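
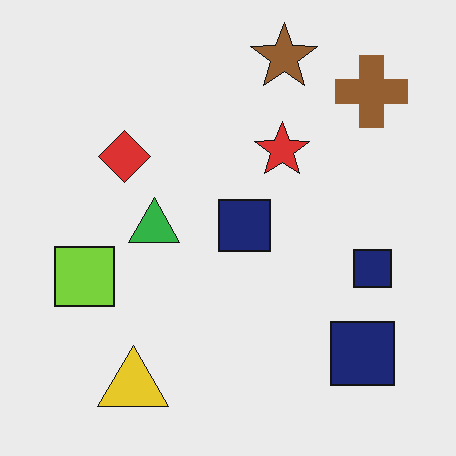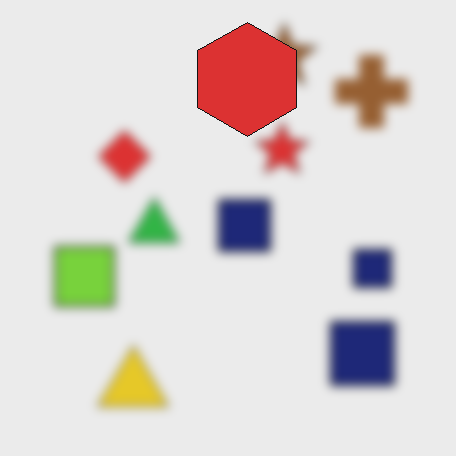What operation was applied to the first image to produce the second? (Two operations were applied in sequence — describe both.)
The second image is the first heavily blurred, then overlaid with an additional red hexagon.

Shape edges and outlines are uniformly softened across the whole image. A red hexagon appears in the second image that is absent from the first.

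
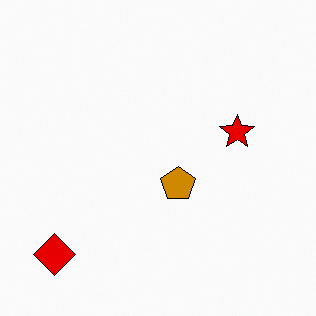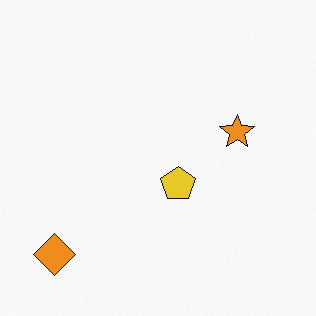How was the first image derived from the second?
The image was given much higher contrast.

Tones are pushed away from mid-grey across the whole image — a global contrast change.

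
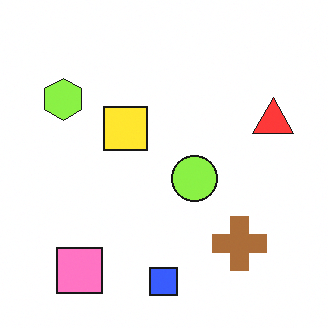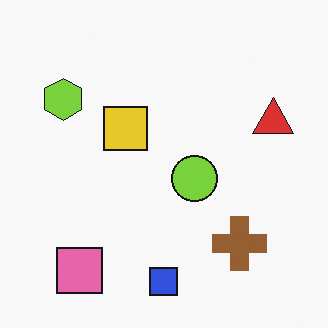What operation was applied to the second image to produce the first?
This is the original image brightened a little.

Every pixel — background and shapes alike — is uniformly brightened.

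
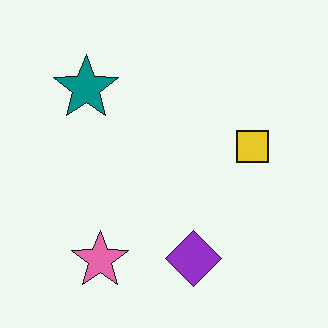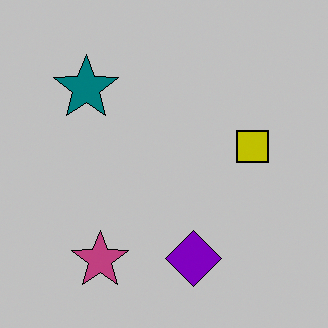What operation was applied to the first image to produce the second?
The second image is the first heavily posterized to just a handful of flat colors.

Each flat color has snapped to a coarser quantized level — most visibly, the near-white background has dropped to a flat grey.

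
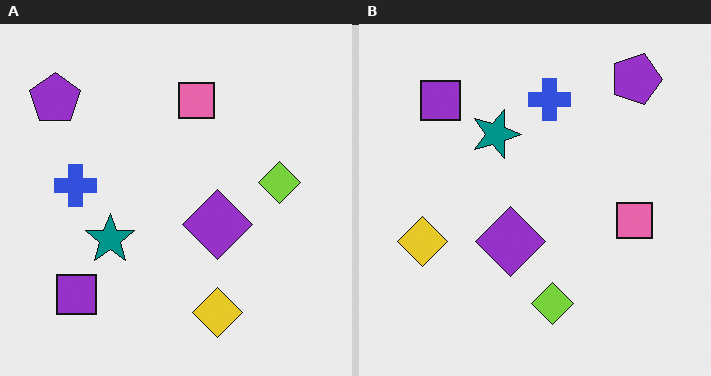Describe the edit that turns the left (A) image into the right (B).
It was rotated 90° clockwise.

The purple pentagon sits in the top-left of the left (A) image and the top-right of the right (B) — consistent with a whole-image 90° clockwise rotation.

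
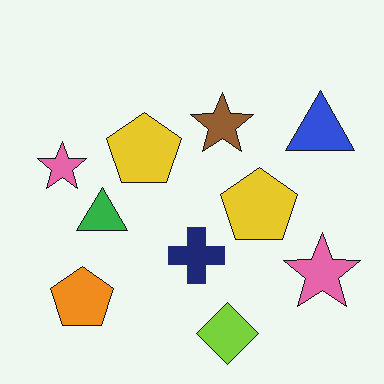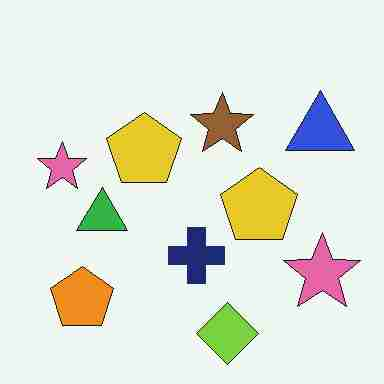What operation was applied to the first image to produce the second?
It was degraded with heavy JPEG compression.

Blocky 8×8 compression artifacts appear around shape edges and the flat background shows ringing — characteristic JPEG degradation.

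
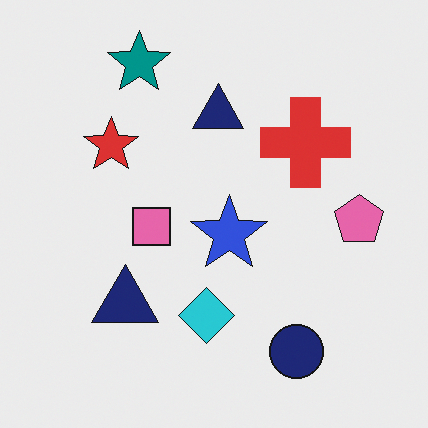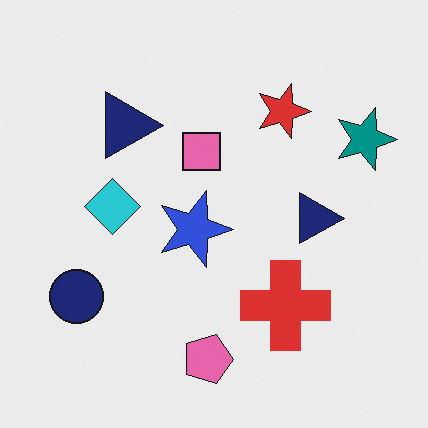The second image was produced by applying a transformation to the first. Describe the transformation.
The second image is the first rotated 90° clockwise.

The teal star sits in the top-left of the first image and the top-right of the second — consistent with a whole-image 90° clockwise rotation.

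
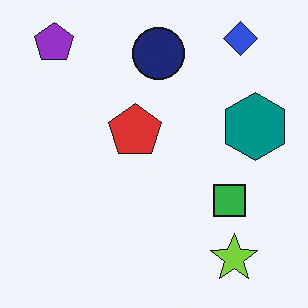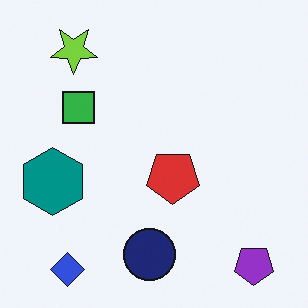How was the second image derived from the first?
This is the original image rotated 180°.

The purple pentagon sits in the top-left of the first image and the bottom-right of the second — consistent with a whole-image 180° rotation.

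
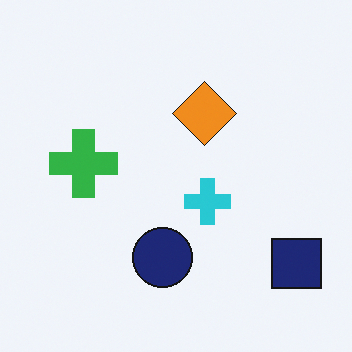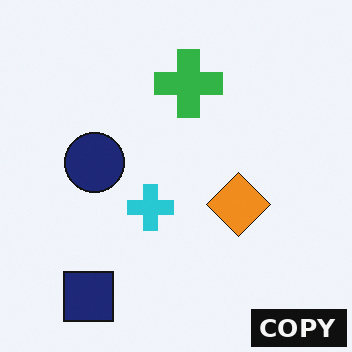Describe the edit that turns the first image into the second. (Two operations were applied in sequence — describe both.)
The image was rotated 90° clockwise, then watermarked with the text "COPY" in the lower-right corner.

The navy square sits in the bottom-right of the first image and the bottom-left of the second — consistent with a whole-image 90° clockwise rotation. A dark label reading "COPY" appears in the lower-right corner.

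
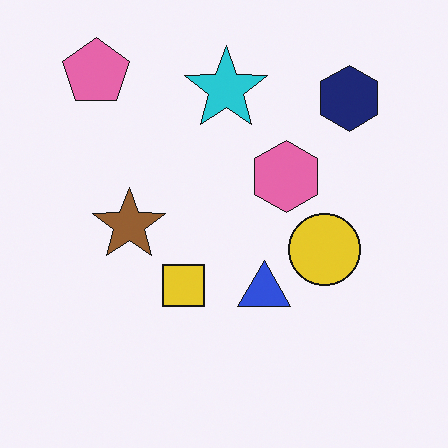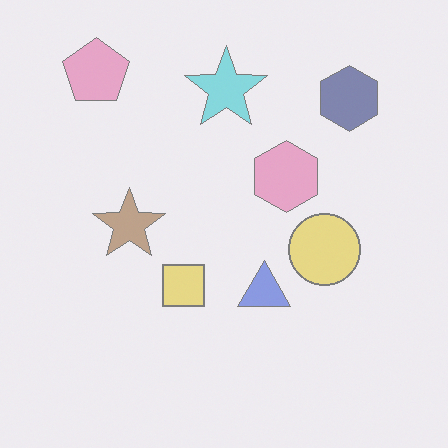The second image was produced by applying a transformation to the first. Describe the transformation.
The second image is the first washed out (contrast reduced).

Tones are pushed toward mid-grey across the whole image — a global contrast change.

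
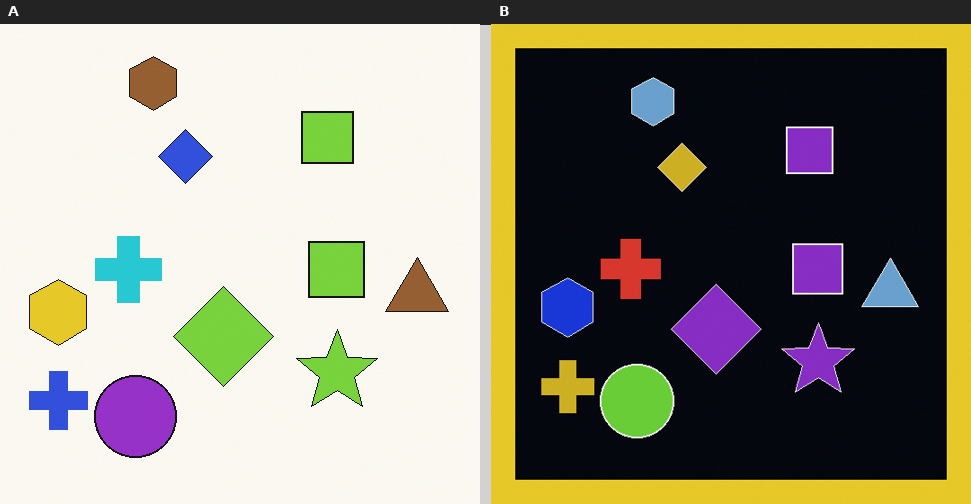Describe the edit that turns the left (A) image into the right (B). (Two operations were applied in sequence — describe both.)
The image was color-inverted (negative), then framed with a yellow border.

The light background has become dark and every shape's color is its complement — a photographic negative. A solid yellow frame runs around the edge of the right (B) image, with the content slightly shrunk inside it.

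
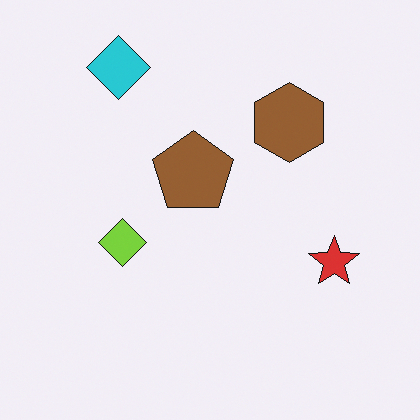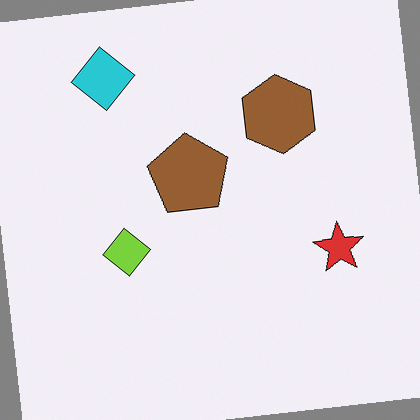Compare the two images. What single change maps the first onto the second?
It was rotated counter-clockwise by a small amount.

Every shape is tilted by the same angle and the image corners show triangular fill wedges — a whole-image rotation by a non-right angle.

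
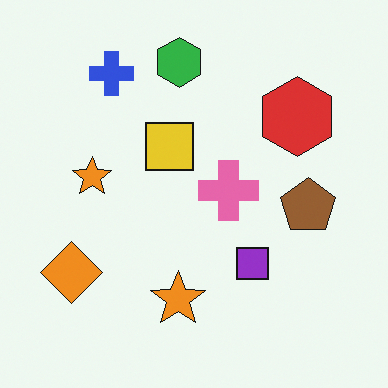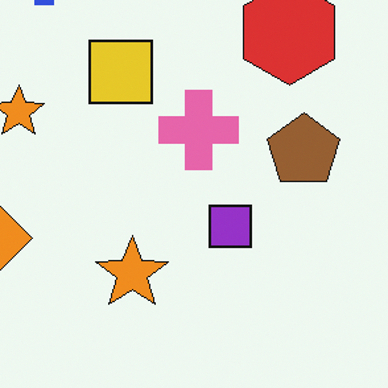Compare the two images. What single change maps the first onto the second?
The transformation is: cropped to a modestly smaller region and rescaled.

The visible shapes are larger and the field of view is narrower; shapes near the original edges may be partly or wholly outside the frame — a crop-and-rescale.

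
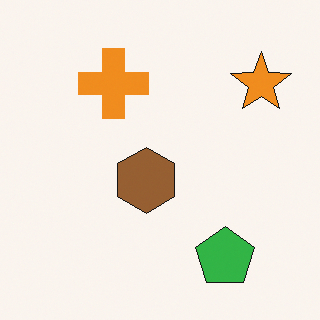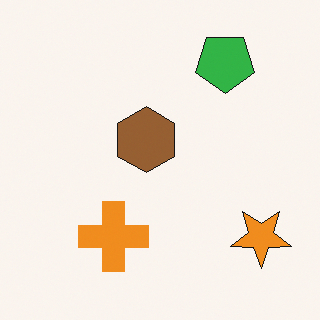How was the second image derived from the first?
This is the original image flipped vertically (top ↔ bottom).

The green pentagon is in the bottom-right of the first image and the top-right of the second — shapes on opposite sides of the horizontal midline have swapped in a mirror flip.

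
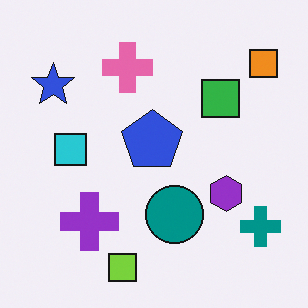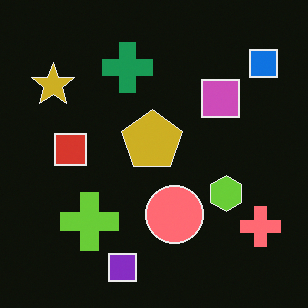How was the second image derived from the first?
The transformation is: color-inverted (negative).

The light background has become dark and every shape's color is its complement — a photographic negative.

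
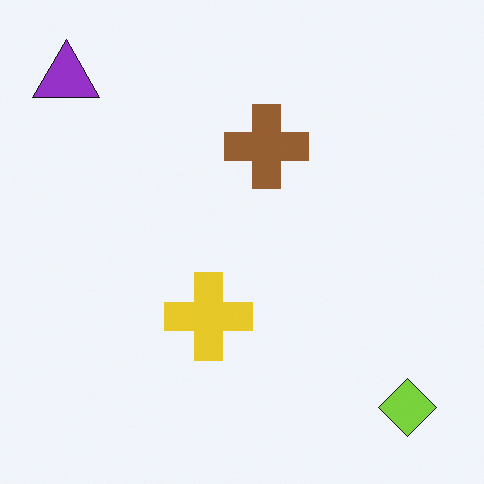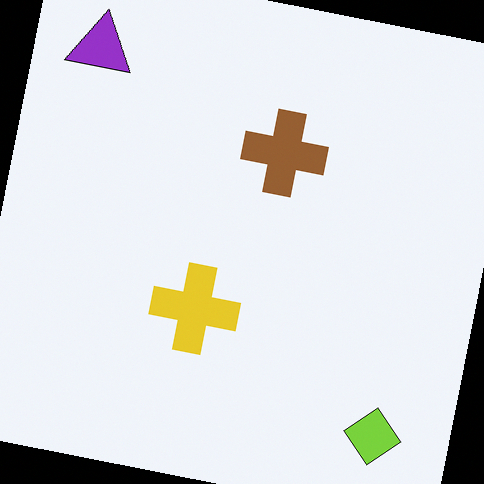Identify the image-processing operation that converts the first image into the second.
The transformation is: rotated clockwise by a slight angle.

Every shape is tilted by the same angle and the image corners show triangular fill wedges — a whole-image rotation by a non-right angle.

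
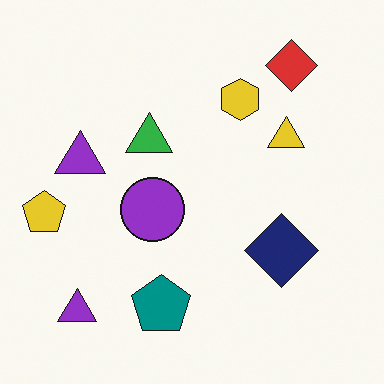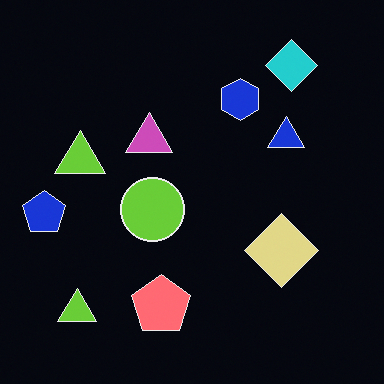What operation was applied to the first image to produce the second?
The second image is the first color-inverted (negative).

The light background has become dark and every shape's color is its complement — a photographic negative.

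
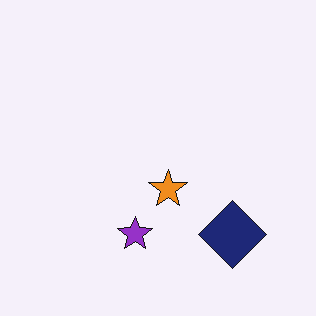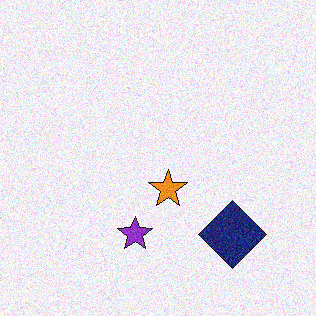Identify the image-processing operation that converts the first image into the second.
This is the original image degraded with visible gaussian noise.

Random speckle covers the whole image, including the flat background.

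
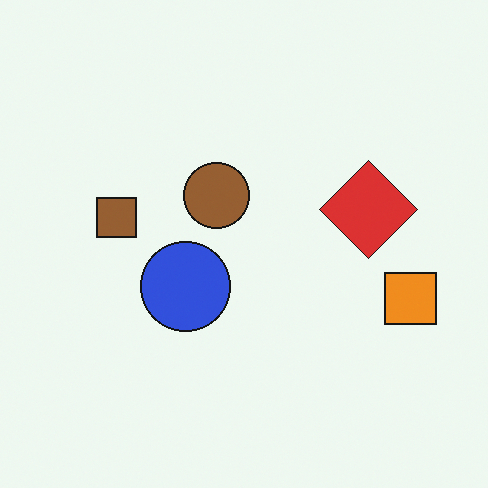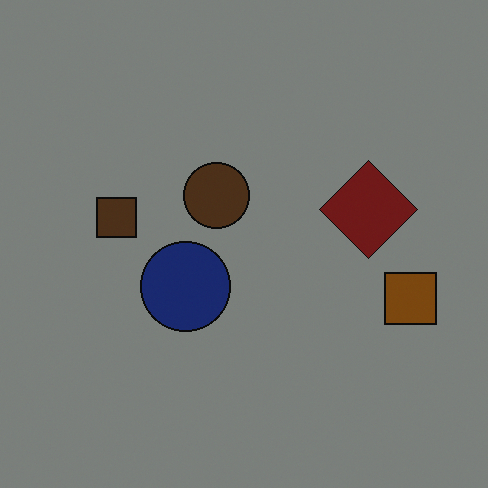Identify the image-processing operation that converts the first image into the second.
This is the original image substantially darkened.

Every pixel — background and shapes alike — is uniformly darkened.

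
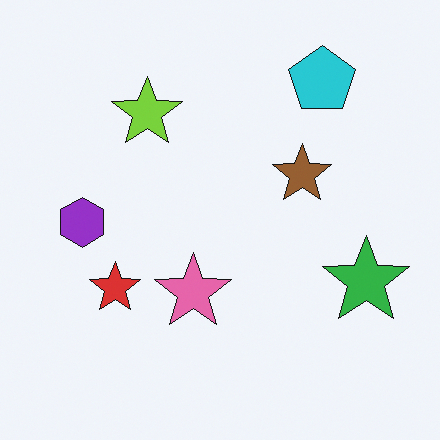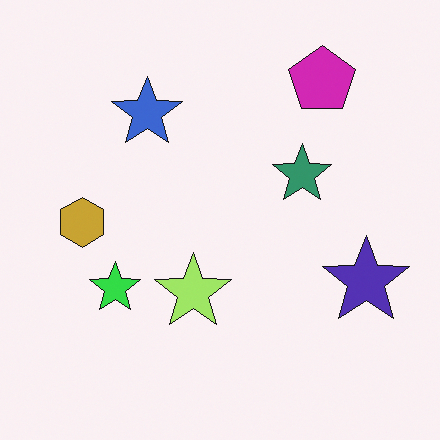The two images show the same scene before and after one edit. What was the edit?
This is the original image hue-shifted noticeably.

Every shape's color has rotated by the same amount around the hue wheel — a uniform hue shift.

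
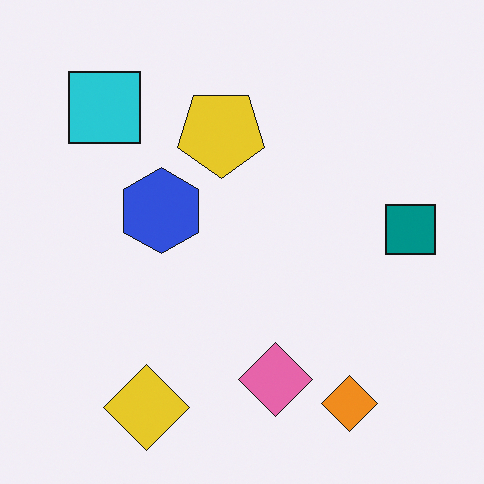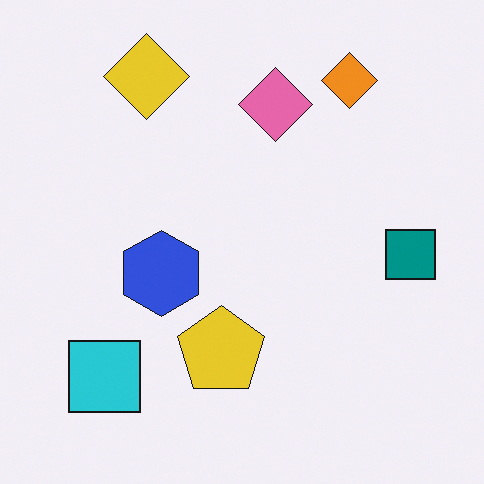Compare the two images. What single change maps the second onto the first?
The image was flipped vertically (top ↔ bottom).

The yellow diamond is in the top-left of the second image and the bottom-left of the first — shapes on opposite sides of the horizontal midline have swapped in a mirror flip.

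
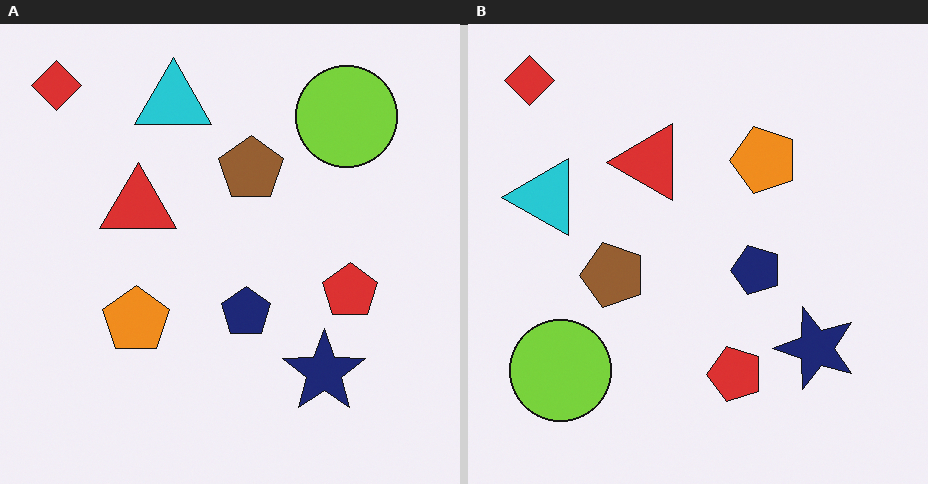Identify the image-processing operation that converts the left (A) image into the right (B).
It was transposed (reflected across the top-left ↔ bottom-right diagonal).

Shapes have swapped their row and column positions — what was in the top-right is now in the bottom-left — a diagonal reflection.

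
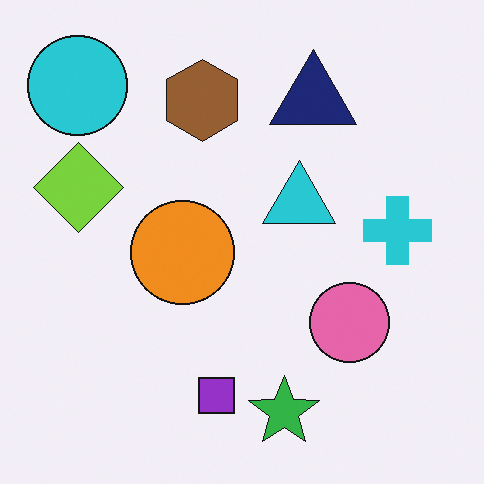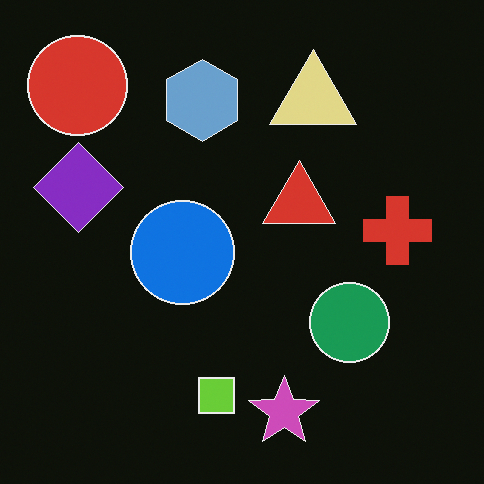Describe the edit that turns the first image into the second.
It was color-inverted (negative).

The light background has become dark and every shape's color is its complement — a photographic negative.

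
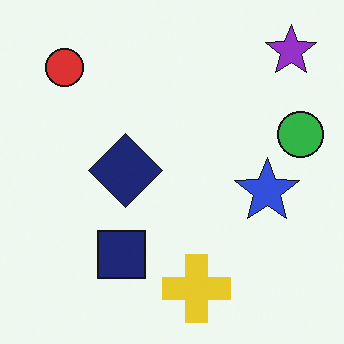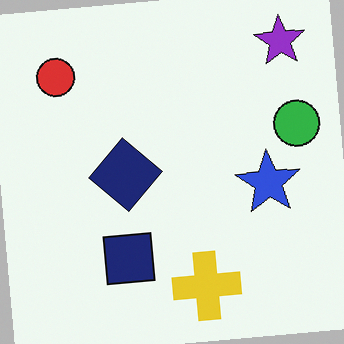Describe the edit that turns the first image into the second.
The image was rotated counter-clockwise by a few degrees.

Every shape is tilted by the same angle and the image corners show triangular fill wedges — a whole-image rotation by a non-right angle.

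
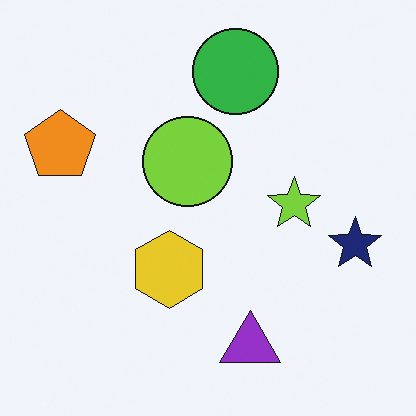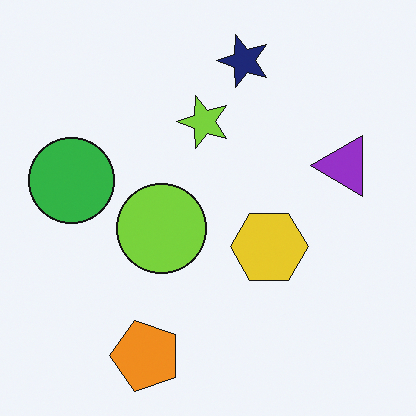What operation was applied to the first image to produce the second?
The image was rotated 90° counter-clockwise.

The orange pentagon sits in the left of the first image and the bottom of the second — consistent with a whole-image 90° counter-clockwise rotation.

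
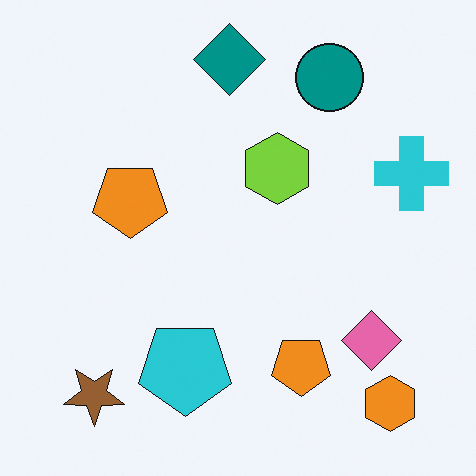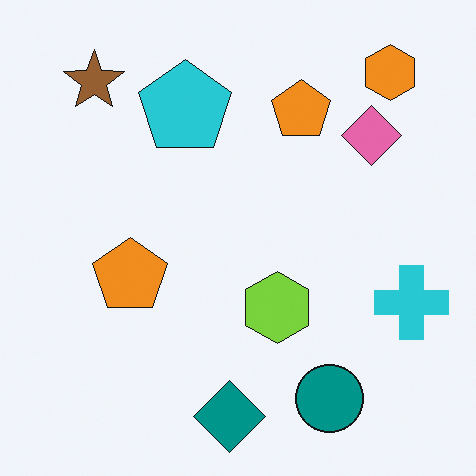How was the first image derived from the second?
It was flipped vertically (top ↔ bottom).

The teal diamond is in the bottom of the second image and the top of the first — shapes on opposite sides of the horizontal midline have swapped in a mirror flip.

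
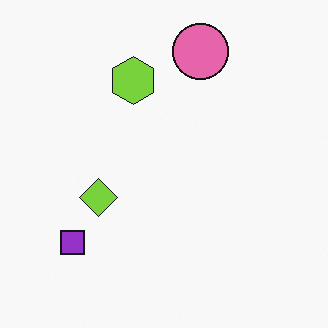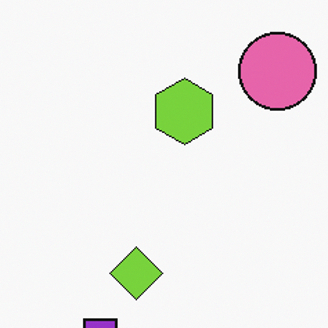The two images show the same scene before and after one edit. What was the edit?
The second image is the first cropped to a modestly smaller region and rescaled.

The visible shapes are larger and the field of view is narrower; shapes near the original edges may be partly or wholly outside the frame — a crop-and-rescale.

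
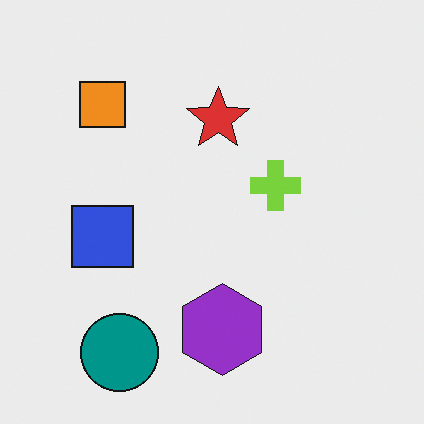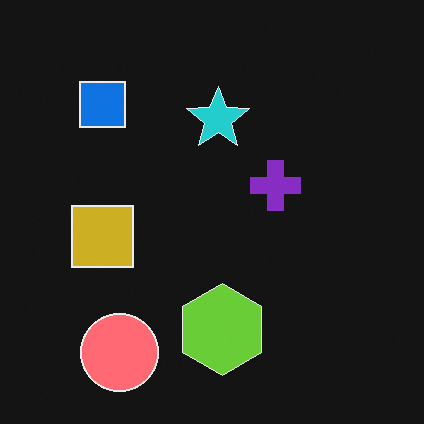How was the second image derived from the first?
The transformation is: color-inverted (negative).

The light background has become dark and every shape's color is its complement — a photographic negative.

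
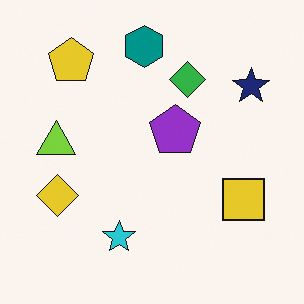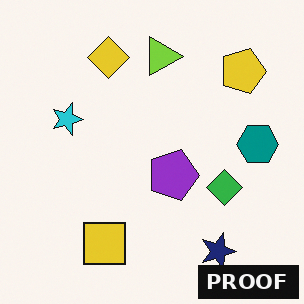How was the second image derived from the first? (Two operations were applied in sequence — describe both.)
This is the original image rotated 90° clockwise, then watermarked with the text "PROOF" in the lower-right corner.

The yellow pentagon sits in the top-left of the first image and the top-right of the second — consistent with a whole-image 90° clockwise rotation. A dark label reading "PROOF" appears in the lower-right corner.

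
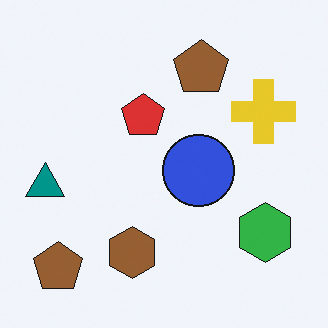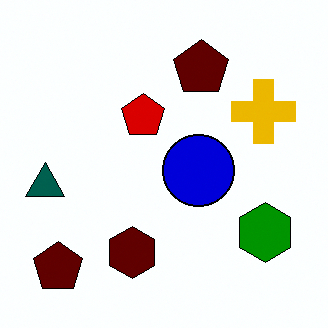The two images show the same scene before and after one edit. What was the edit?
The second image is the first given much higher contrast.

Tones are pushed away from mid-grey across the whole image — a global contrast change.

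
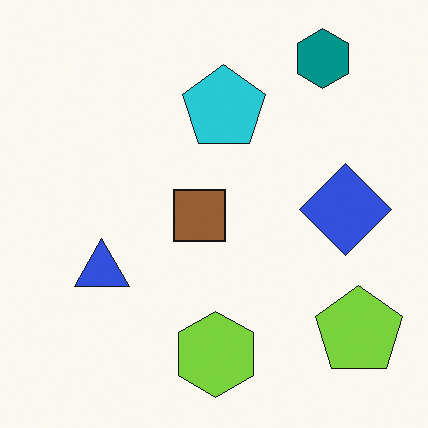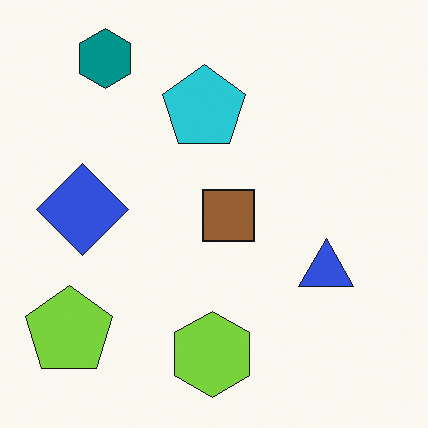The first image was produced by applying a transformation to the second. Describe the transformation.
The transformation is: flipped horizontally (left ↔ right).

The lime pentagon is in the bottom-left of the second image and the bottom-right of the first — shapes on opposite sides of the vertical midline have swapped in a mirror flip.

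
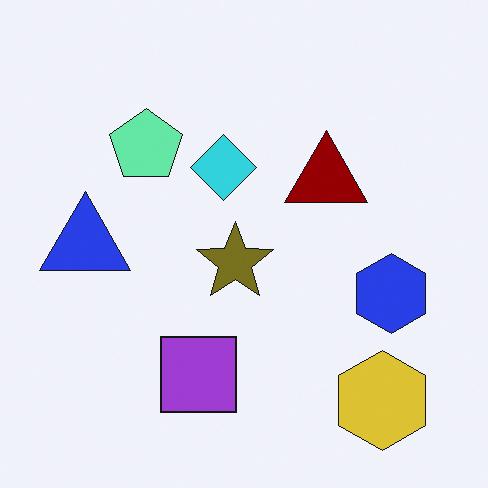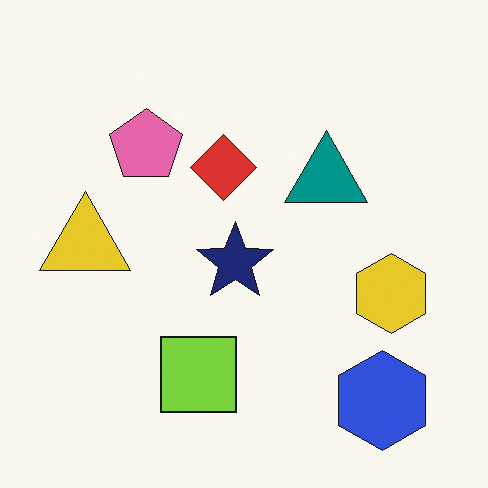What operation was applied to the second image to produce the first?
It was hue-shifted by a large amount.

Every shape's color has rotated by the same amount around the hue wheel — a uniform hue shift.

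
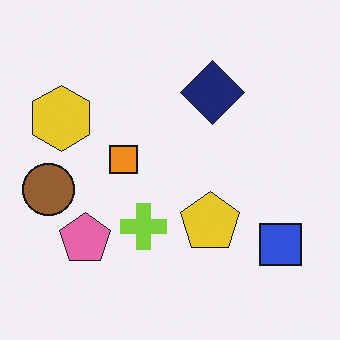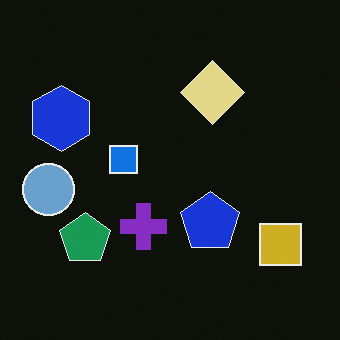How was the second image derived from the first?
Color-inverted (negative).

The light background has become dark and every shape's color is its complement — a photographic negative.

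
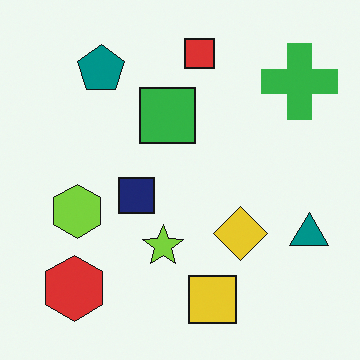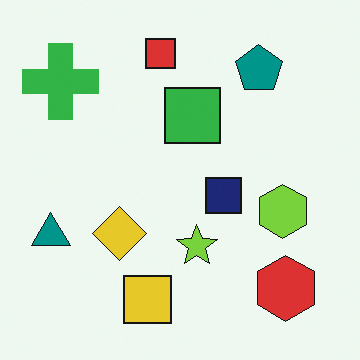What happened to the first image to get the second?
The transformation is: flipped horizontally (left ↔ right).

The teal triangle is in the right of the first image and the left of the second — shapes on opposite sides of the vertical midline have swapped in a mirror flip.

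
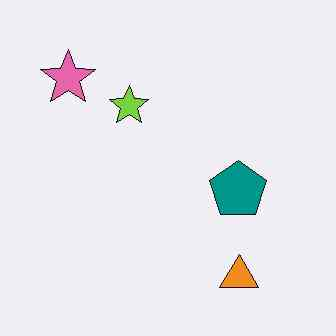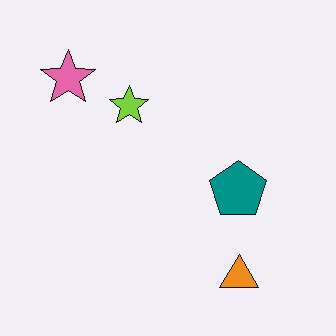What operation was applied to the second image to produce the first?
The image was JPEG-compressed with visible artifacts.

Blocky 8×8 compression artifacts appear around shape edges and the flat background shows ringing — characteristic JPEG degradation.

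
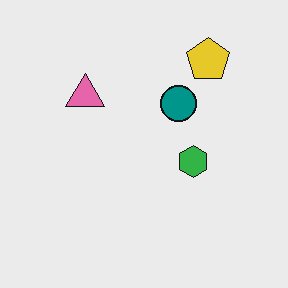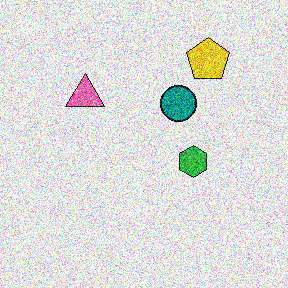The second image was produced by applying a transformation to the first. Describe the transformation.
The image was degraded with heavy additive noise.

Random speckle covers the whole image, including the flat background.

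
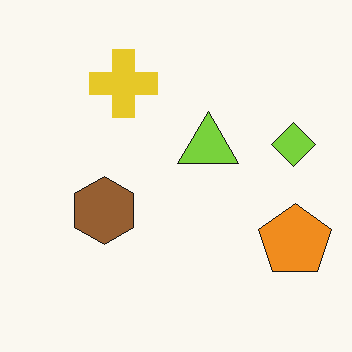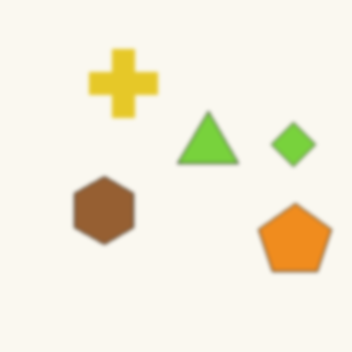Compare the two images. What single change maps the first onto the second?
This is the original image given a subtle gaussian blur.

Shape edges and outlines are uniformly softened across the whole image.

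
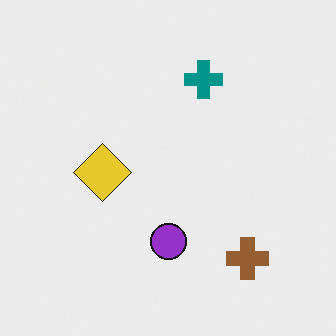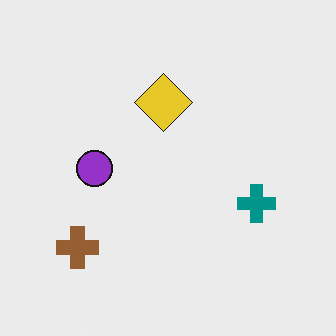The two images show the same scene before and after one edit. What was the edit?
The transformation is: rotated 90° clockwise.

The brown cross sits in the bottom-right of the first image and the bottom-left of the second — consistent with a whole-image 90° clockwise rotation.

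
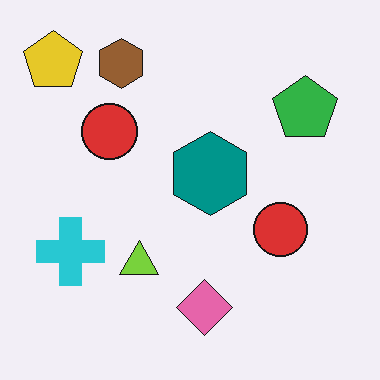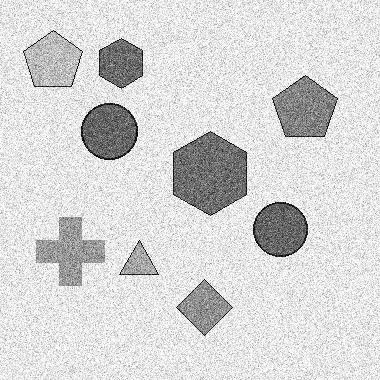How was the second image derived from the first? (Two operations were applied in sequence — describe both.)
The image was degraded with strong gaussian noise, then converted to grayscale.

Random speckle covers the whole image, including the flat background. All color is removed — every shape is now a shade of grey.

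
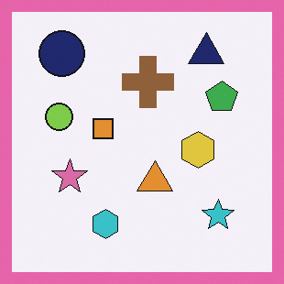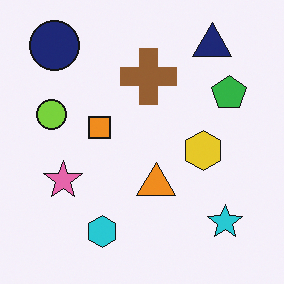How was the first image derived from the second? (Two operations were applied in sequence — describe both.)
The first image is the second slightly desaturated, then framed with a pink border.

All colors are more muted and greyish — a global saturation change. A solid pink frame runs around the edge of the first image, with the content slightly shrunk inside it.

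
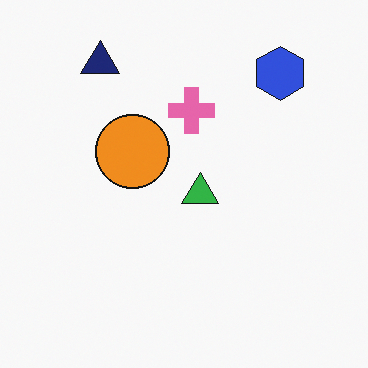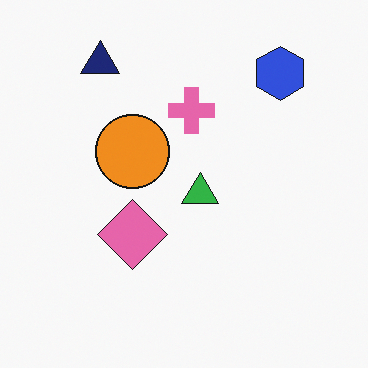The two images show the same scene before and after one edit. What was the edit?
It was overlaid with an additional pink diamond.

A pink diamond appears in the second image that is absent from the first.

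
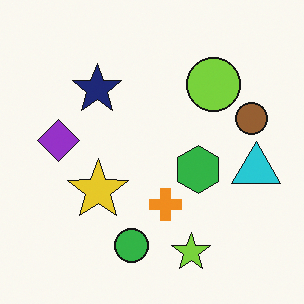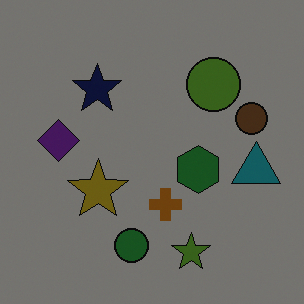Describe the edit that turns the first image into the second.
The second image is the first darkened a lot.

Every pixel — background and shapes alike — is uniformly darkened.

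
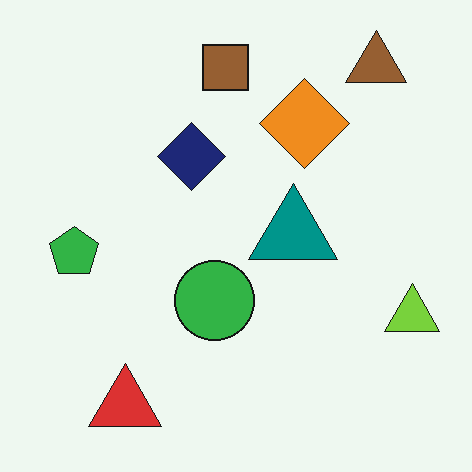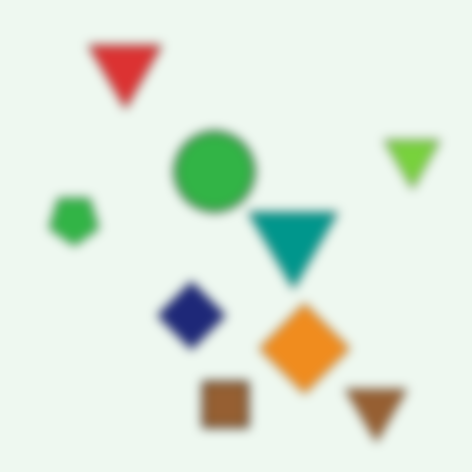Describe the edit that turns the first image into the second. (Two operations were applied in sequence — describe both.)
This is the original image flipped vertically (top ↔ bottom), then strongly gaussian-blurred.

The brown triangle is in the top-right of the first image and the bottom-right of the second — shapes on opposite sides of the horizontal midline have swapped in a mirror flip. Shape edges and outlines are uniformly softened across the whole image.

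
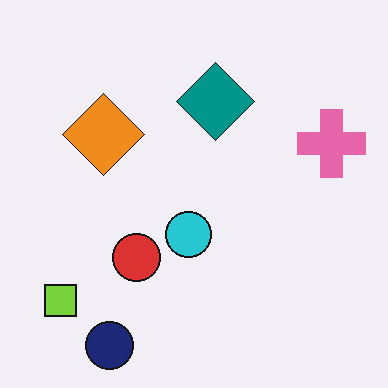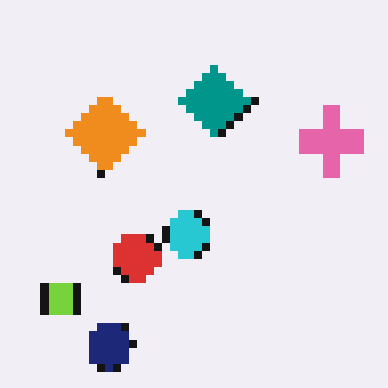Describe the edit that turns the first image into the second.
It was moderately pixelated.

Shapes are reduced to large square blocks; fine edges and outlines are lost — a downscale-then-upscale (mosaic) effect.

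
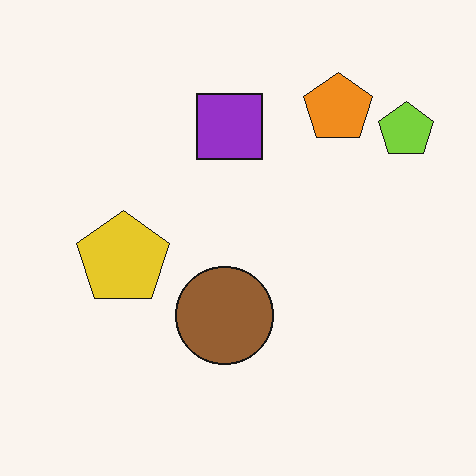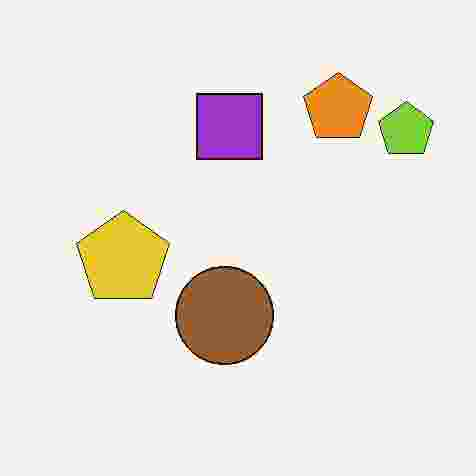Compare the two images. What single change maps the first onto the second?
The second image is the first heavily JPEG-compressed with obvious blocking artifacts.

Blocky 8×8 compression artifacts appear around shape edges and the flat background shows ringing — characteristic JPEG degradation.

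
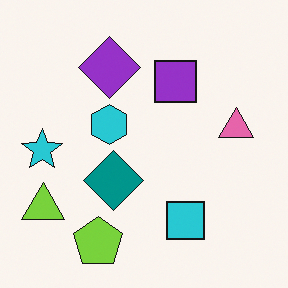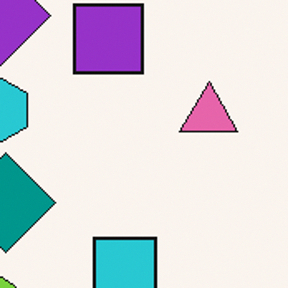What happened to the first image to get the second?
The image was cropped to a noticeably smaller region and rescaled.

The visible shapes are larger and the field of view is narrower; shapes near the original edges may be partly or wholly outside the frame — a crop-and-rescale.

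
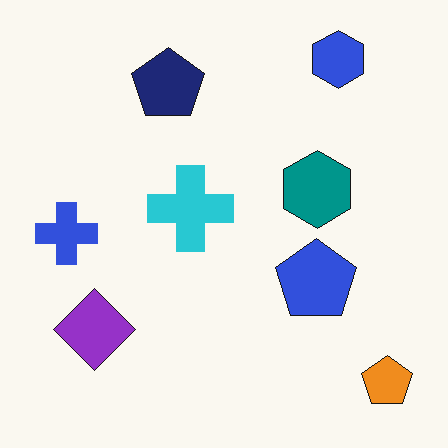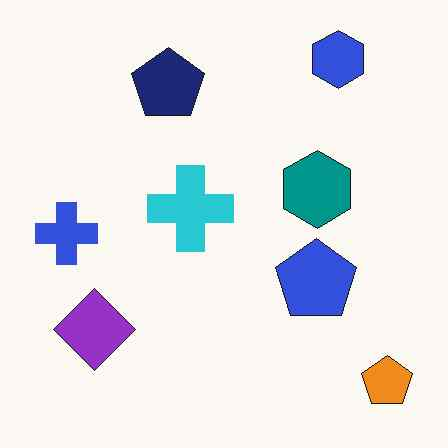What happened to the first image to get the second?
It was given moderate JPEG compression.

Blocky 8×8 compression artifacts appear around shape edges and the flat background shows ringing — characteristic JPEG degradation.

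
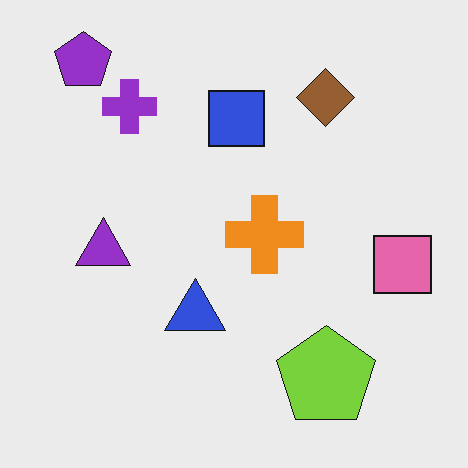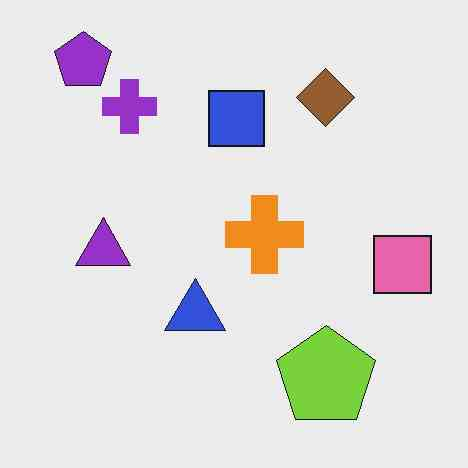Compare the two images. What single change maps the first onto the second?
The second image is the first given moderate JPEG compression.

Blocky 8×8 compression artifacts appear around shape edges and the flat background shows ringing — characteristic JPEG degradation.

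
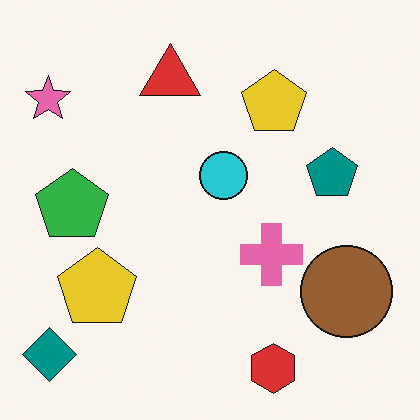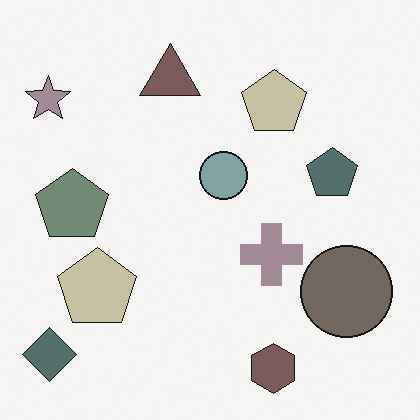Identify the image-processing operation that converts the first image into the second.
The second image is the first heavily desaturated.

All colors are more muted and greyish — a global saturation change.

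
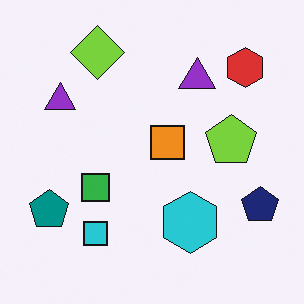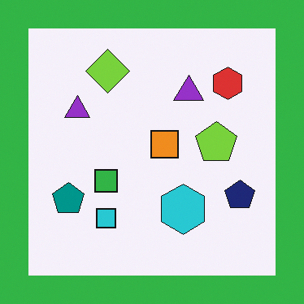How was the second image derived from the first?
The image was framed with a green border.

A solid green frame runs around the edge of the second image, with the content slightly shrunk inside it.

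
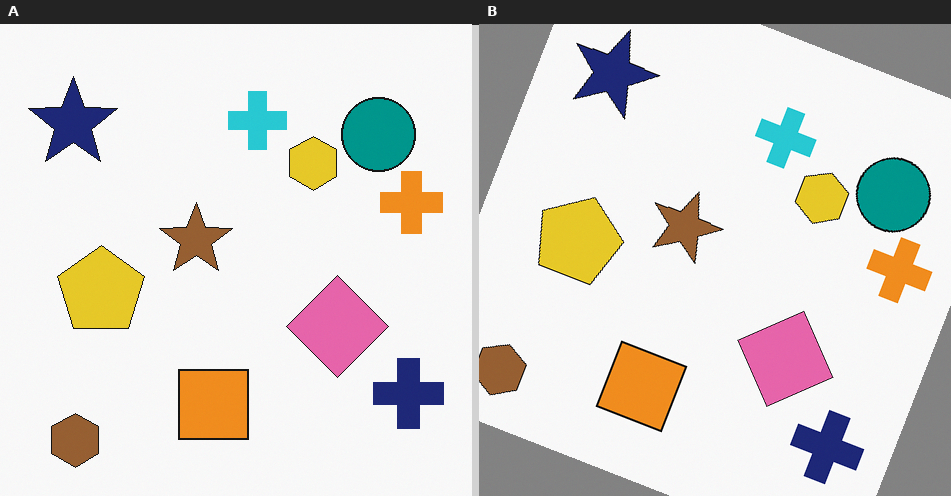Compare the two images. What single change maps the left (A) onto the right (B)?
Rotated clockwise by a moderate amount.

Every shape is tilted by the same angle and the image corners show triangular fill wedges — a whole-image rotation by a non-right angle.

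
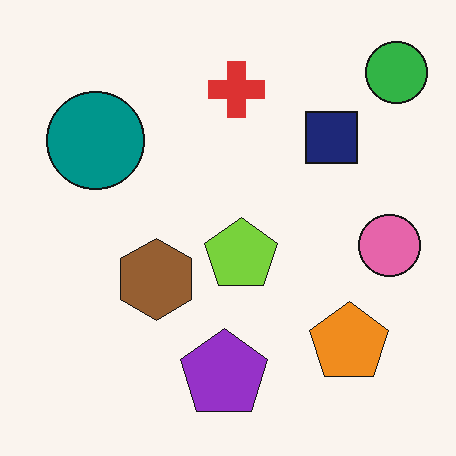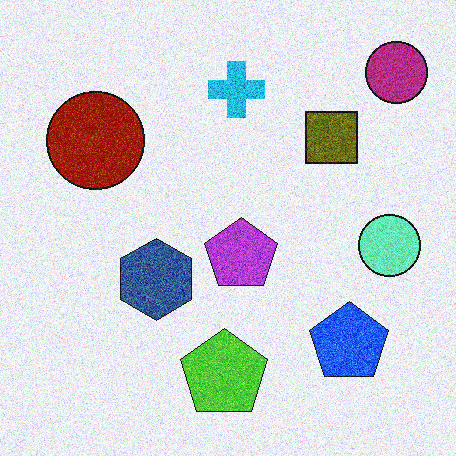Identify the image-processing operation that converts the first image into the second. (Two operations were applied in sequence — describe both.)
Degraded with visible gaussian noise, then hue-shifted through roughly half the color wheel.

Random speckle covers the whole image, including the flat background. Every shape's color has rotated by the same amount around the hue wheel — a uniform hue shift.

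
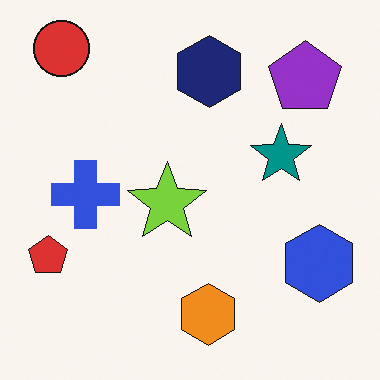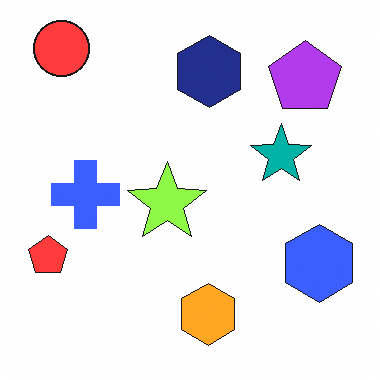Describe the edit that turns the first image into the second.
This is the original image slightly brightened.

Every pixel — background and shapes alike — is uniformly brightened.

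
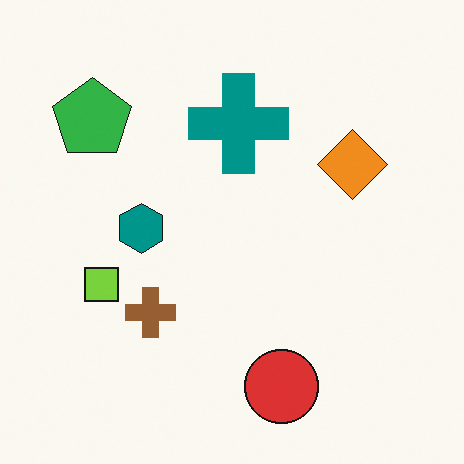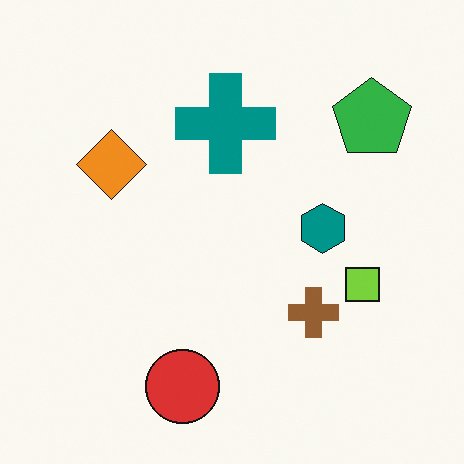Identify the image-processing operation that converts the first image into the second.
The transformation is: flipped horizontally (left ↔ right).

The green pentagon is in the top-left of the first image and the top-right of the second — shapes on opposite sides of the vertical midline have swapped in a mirror flip.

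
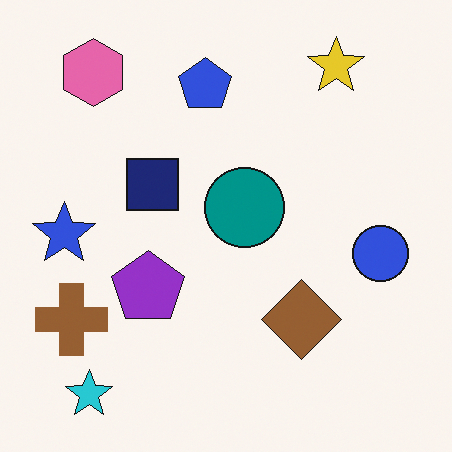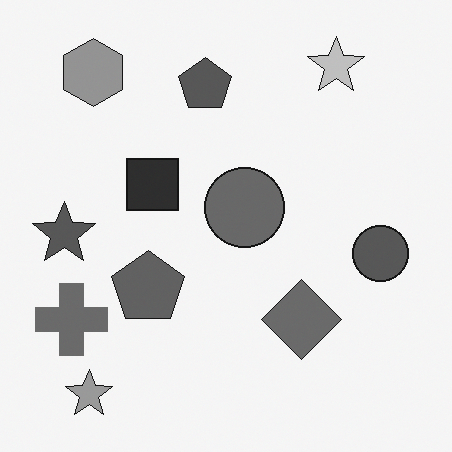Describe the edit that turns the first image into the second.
The transformation is: converted to grayscale.

All color is removed — every shape is now a shade of grey.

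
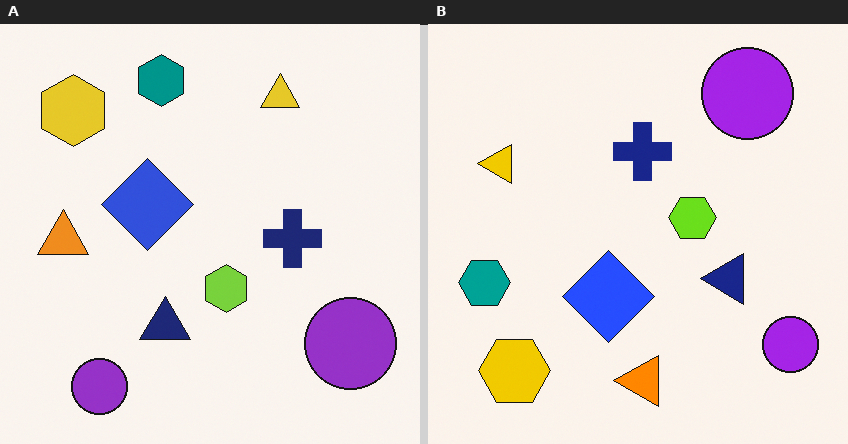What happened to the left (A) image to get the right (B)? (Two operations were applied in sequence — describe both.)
The right (B) image is the left (A) rotated 90° counter-clockwise, then slightly oversaturated.

The yellow hexagon sits in the top-left of the left (A) image and the bottom-left of the right (B) — consistent with a whole-image 90° counter-clockwise rotation. All colors are more vivid — a global saturation change.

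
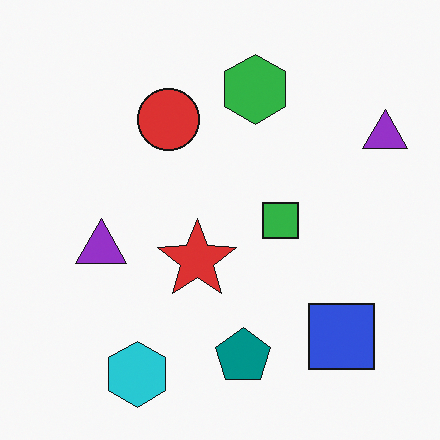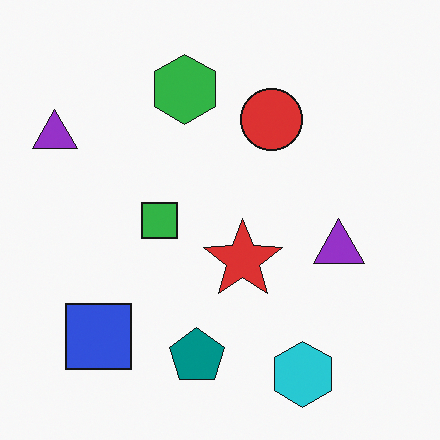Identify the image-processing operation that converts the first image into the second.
Flipped horizontally (left ↔ right).

The blue square is in the bottom-right of the first image and the bottom-left of the second — shapes on opposite sides of the vertical midline have swapped in a mirror flip.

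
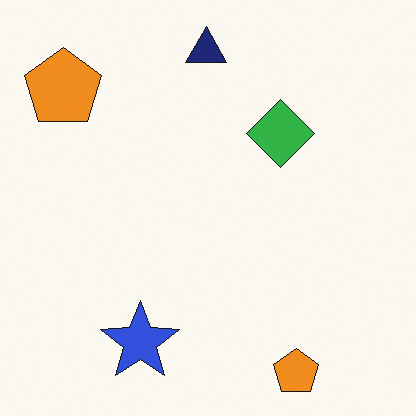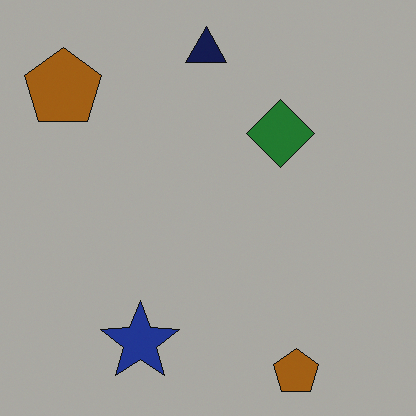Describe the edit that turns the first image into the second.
Darkened a lot.

Every pixel — background and shapes alike — is uniformly darkened.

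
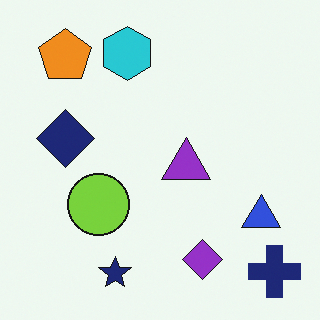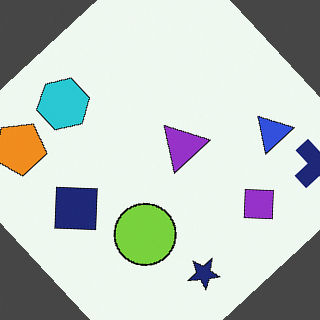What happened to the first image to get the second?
This is the original image rotated counter-clockwise by a large amount — several tens of degrees.

Every shape is tilted by the same angle and the image corners show triangular fill wedges — a whole-image rotation by a non-right angle.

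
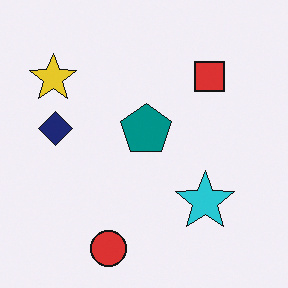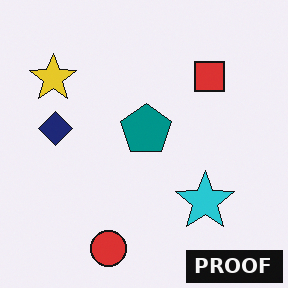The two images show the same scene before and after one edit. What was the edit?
It was watermarked with the text "PROOF" in the lower-right corner.

A dark label reading "PROOF" appears in the lower-right corner.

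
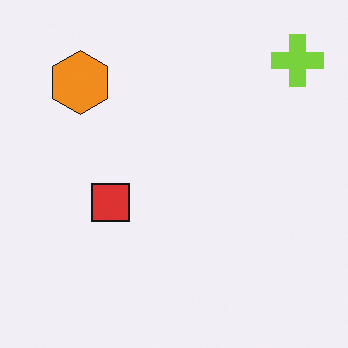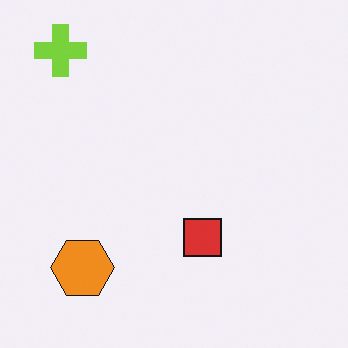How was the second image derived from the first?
Rotated 90° counter-clockwise.

The lime cross sits in the top-right of the first image and the top-left of the second — consistent with a whole-image 90° counter-clockwise rotation.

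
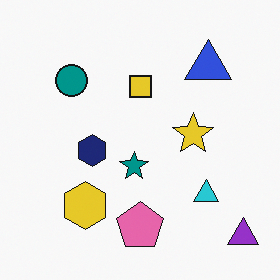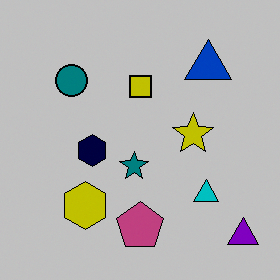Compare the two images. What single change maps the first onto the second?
The second image is the first heavily posterized to just a handful of flat colors.

Each flat color has snapped to a coarser quantized level — most visibly, the near-white background has dropped to a flat grey.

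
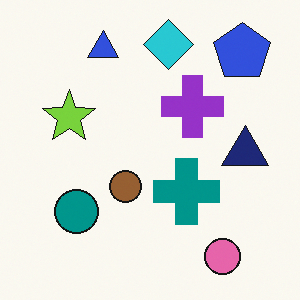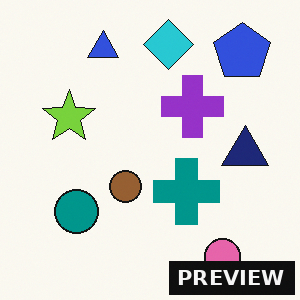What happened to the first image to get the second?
It was watermarked with the text "PREVIEW" in the lower-right corner.

A dark label reading "PREVIEW" appears in the lower-right corner.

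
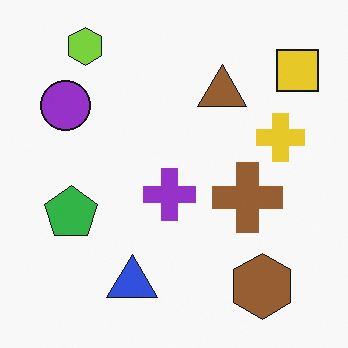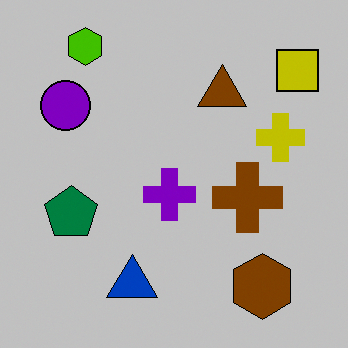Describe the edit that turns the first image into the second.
It was heavily posterized to just a handful of flat colors.

Each flat color has snapped to a coarser quantized level — most visibly, the near-white background has dropped to a flat grey.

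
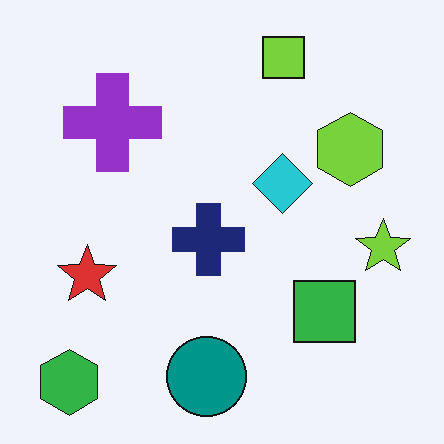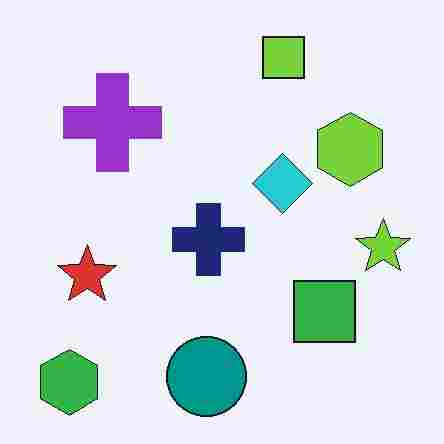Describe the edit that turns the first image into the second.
The image was degraded with heavy JPEG compression.

Blocky 8×8 compression artifacts appear around shape edges and the flat background shows ringing — characteristic JPEG degradation.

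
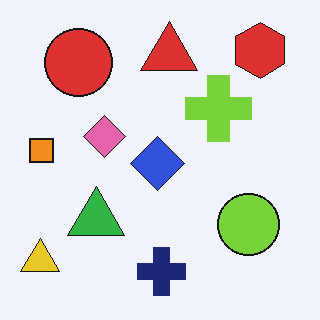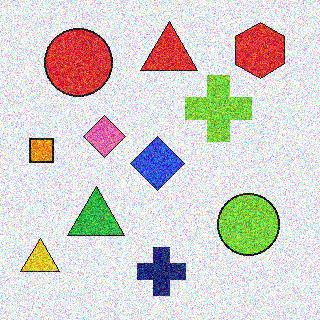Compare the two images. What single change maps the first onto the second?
This is the original image degraded with strong gaussian noise.

Random speckle covers the whole image, including the flat background.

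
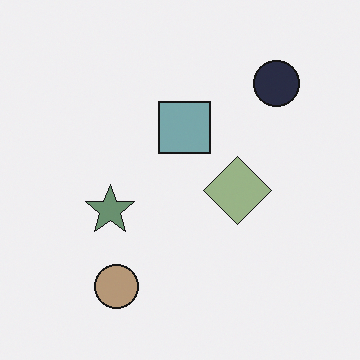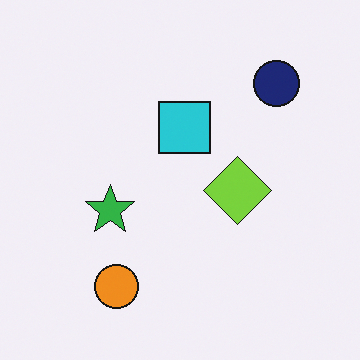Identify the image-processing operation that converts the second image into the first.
Made much more muted (saturation change).

All colors are more muted and greyish — a global saturation change.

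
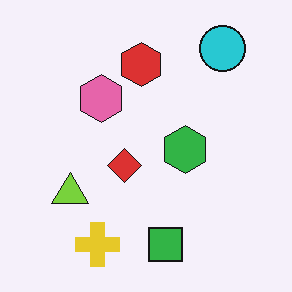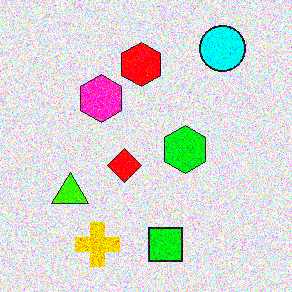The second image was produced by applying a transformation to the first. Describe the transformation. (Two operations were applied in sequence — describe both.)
The second image is the first degraded with a thick layer of grain, then heavily oversaturated.

Random speckle covers the whole image, including the flat background. All colors are more vivid — a global saturation change.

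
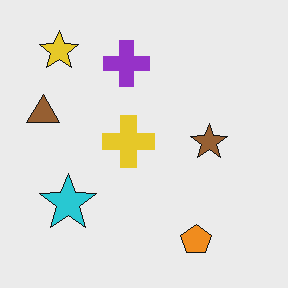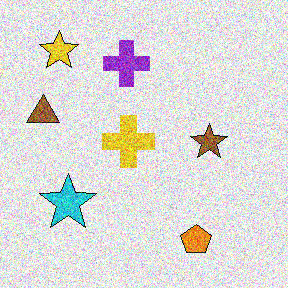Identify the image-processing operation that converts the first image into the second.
The transformation is: degraded with heavy additive noise.

Random speckle covers the whole image, including the flat background.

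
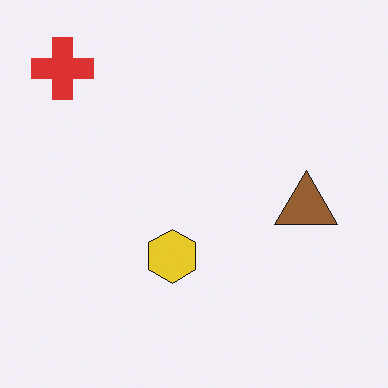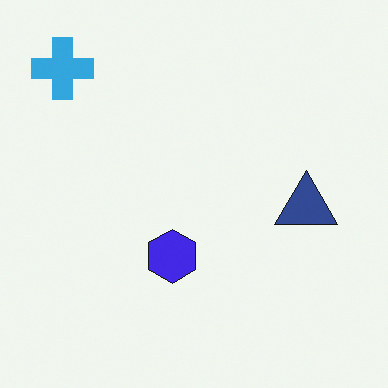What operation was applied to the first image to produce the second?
Hue-shifted through roughly half the color wheel.

Every shape's color has rotated by the same amount around the hue wheel — a uniform hue shift.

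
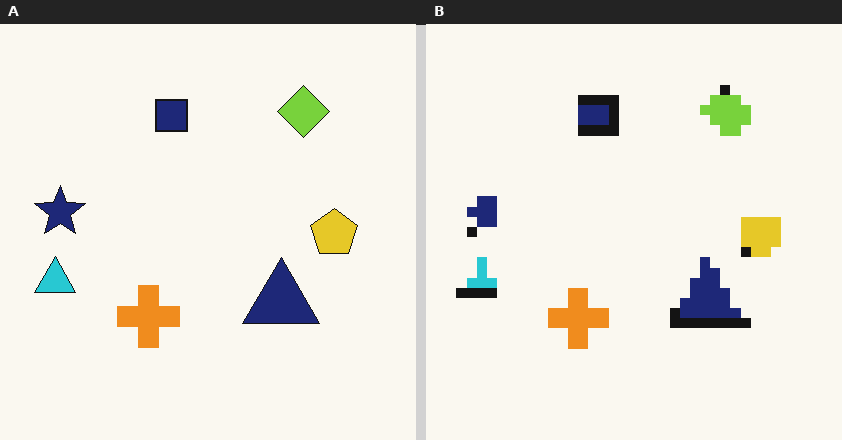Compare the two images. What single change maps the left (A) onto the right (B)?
This is the original image heavily pixelated into large blocks.

Shapes are reduced to large square blocks; fine edges and outlines are lost — a downscale-then-upscale (mosaic) effect.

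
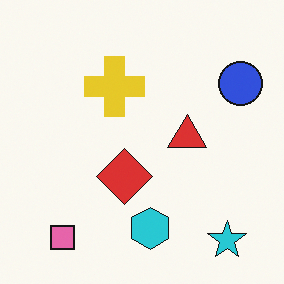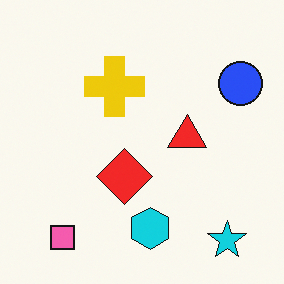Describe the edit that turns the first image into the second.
It was slightly oversaturated.

All colors are more vivid — a global saturation change.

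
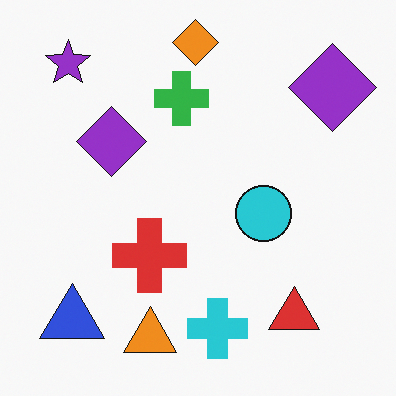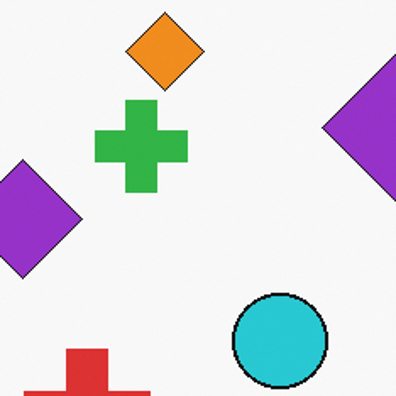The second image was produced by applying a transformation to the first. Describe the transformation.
The transformation is: cropped to a noticeably smaller region and rescaled.

The visible shapes are larger and the field of view is narrower; shapes near the original edges may be partly or wholly outside the frame — a crop-and-rescale.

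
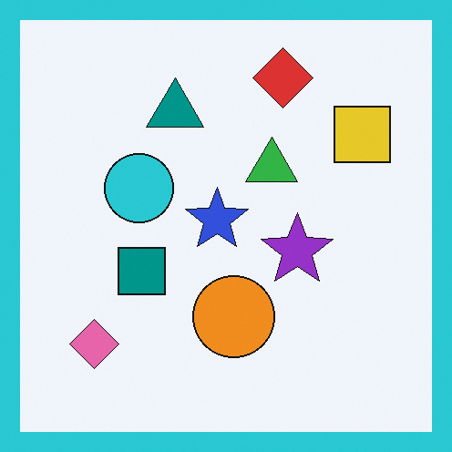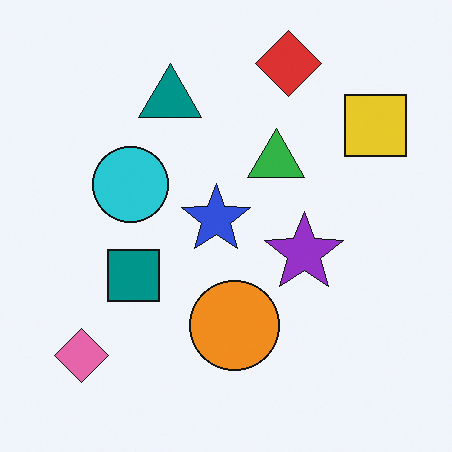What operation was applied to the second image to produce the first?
This is the original image framed with a cyan border.

A solid cyan frame runs around the edge of the first image, with the content slightly shrunk inside it.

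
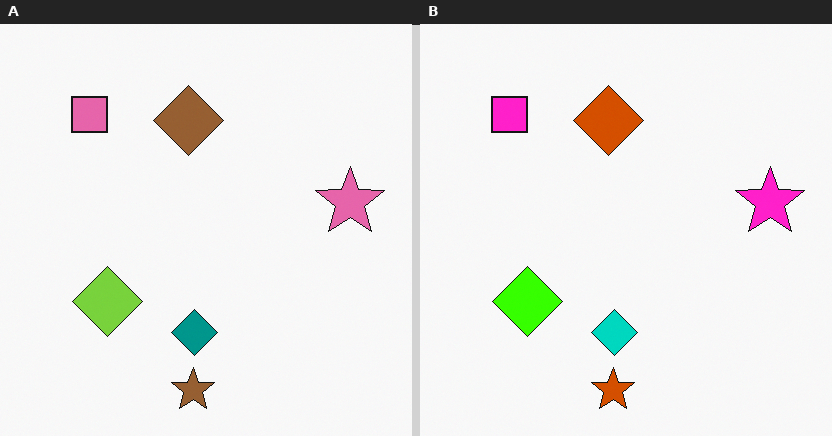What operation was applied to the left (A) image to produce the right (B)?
The transformation is: made much more vivid (saturation change).

All colors are more vivid — a global saturation change.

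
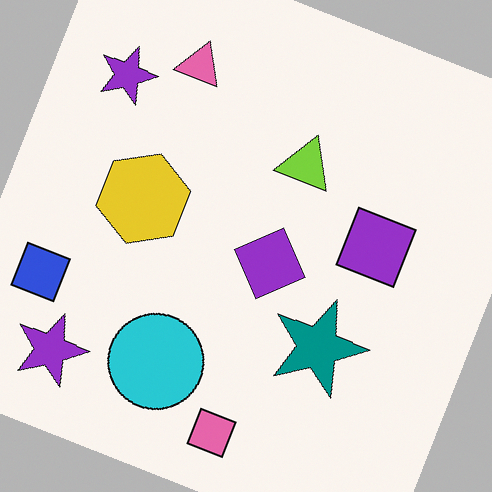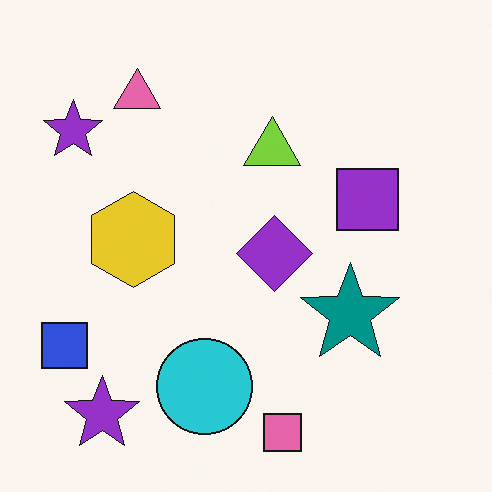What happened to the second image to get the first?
The transformation is: rotated clockwise by a clearly visible amount.

Every shape is tilted by the same angle and the image corners show triangular fill wedges — a whole-image rotation by a non-right angle.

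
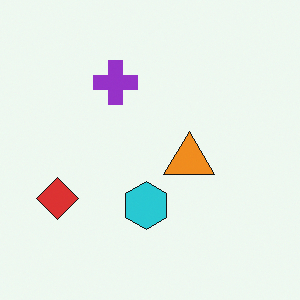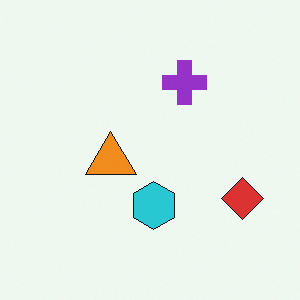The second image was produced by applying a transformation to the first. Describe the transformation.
The second image is the first flipped horizontally (left ↔ right).

The red diamond is in the left of the first image and the right of the second — shapes on opposite sides of the vertical midline have swapped in a mirror flip.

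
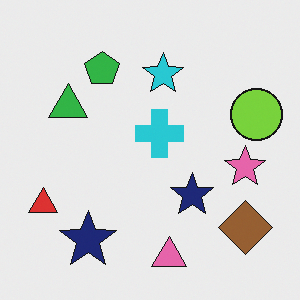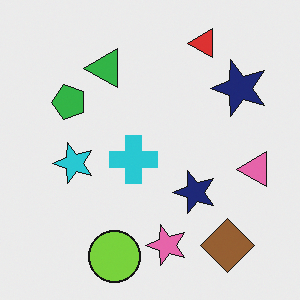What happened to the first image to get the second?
The image was transposed (reflected across the top-left ↔ bottom-right diagonal).

Shapes have swapped their row and column positions — what was in the top-right is now in the bottom-left — a diagonal reflection.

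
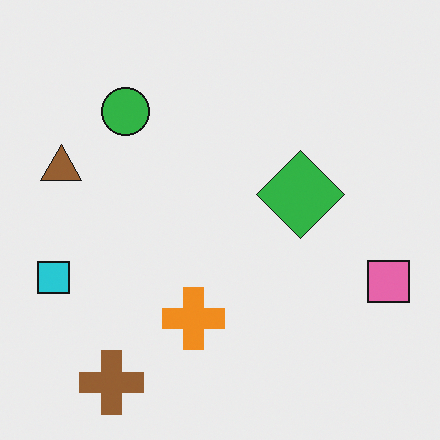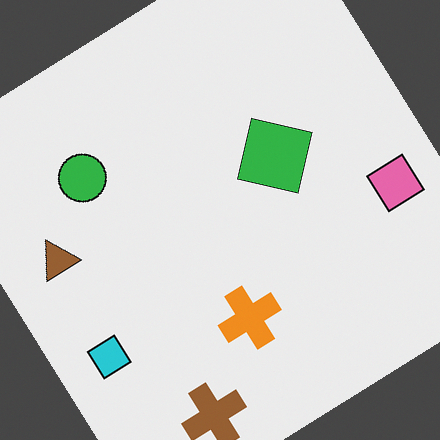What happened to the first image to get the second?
This is the original image rotated counter-clockwise by a large amount — several tens of degrees.

Every shape is tilted by the same angle and the image corners show triangular fill wedges — a whole-image rotation by a non-right angle.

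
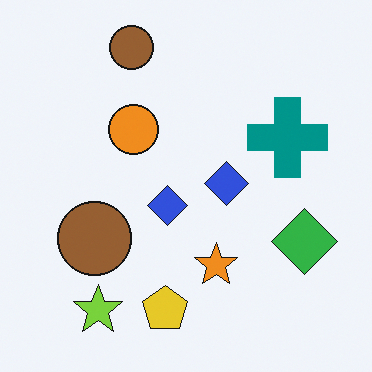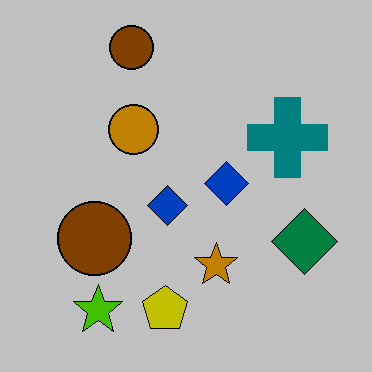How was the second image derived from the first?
The image was aggressively posterized.

Each flat color has snapped to a coarser quantized level — most visibly, the near-white background has dropped to a flat grey.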